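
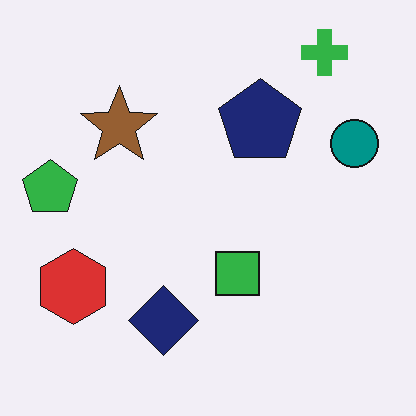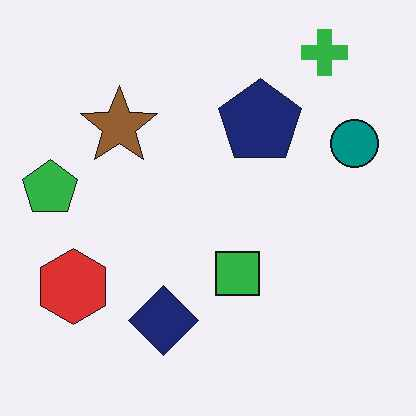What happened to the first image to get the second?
The transformation is: JPEG-compressed with visible artifacts.

Blocky 8×8 compression artifacts appear around shape edges and the flat background shows ringing — characteristic JPEG degradation.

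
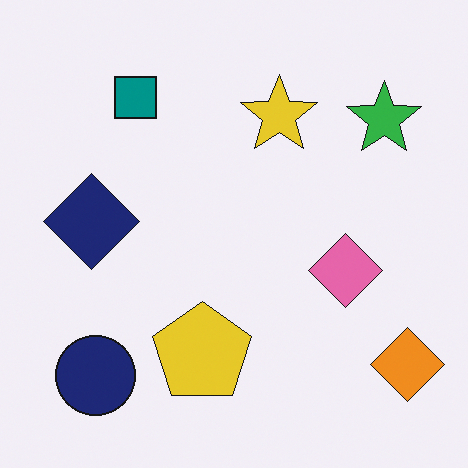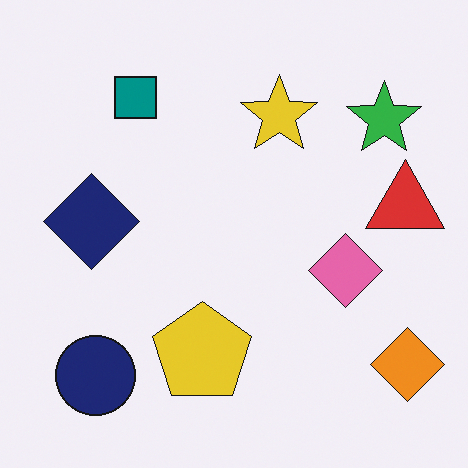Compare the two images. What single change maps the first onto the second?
The image was overlaid with an additional red triangle.

A red triangle appears in the second image that is absent from the first.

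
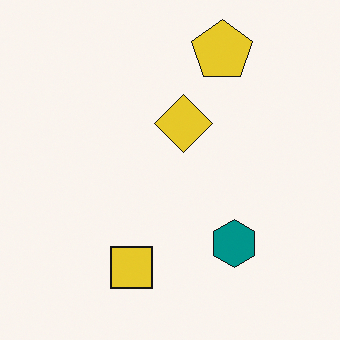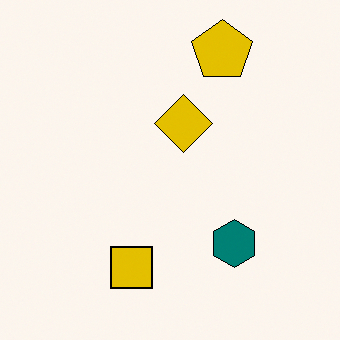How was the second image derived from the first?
Given slightly increased contrast.

Tones are pushed away from mid-grey across the whole image — a global contrast change.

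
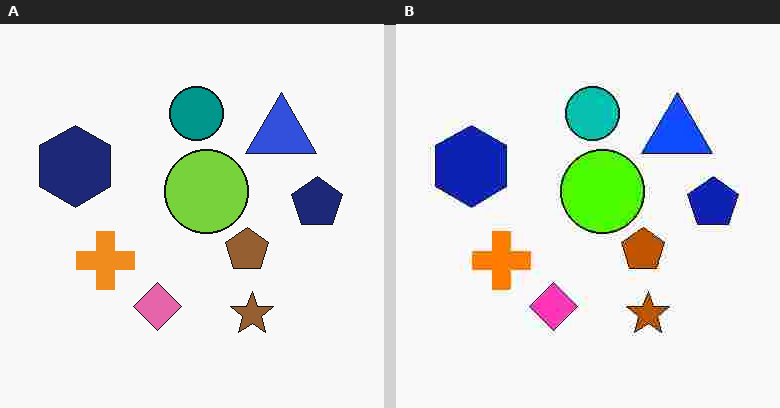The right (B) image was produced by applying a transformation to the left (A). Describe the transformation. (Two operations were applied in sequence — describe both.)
Heavily oversaturated, then degraded with heavy JPEG compression.

All colors are more vivid — a global saturation change. Blocky 8×8 compression artifacts appear around shape edges and the flat background shows ringing — characteristic JPEG degradation.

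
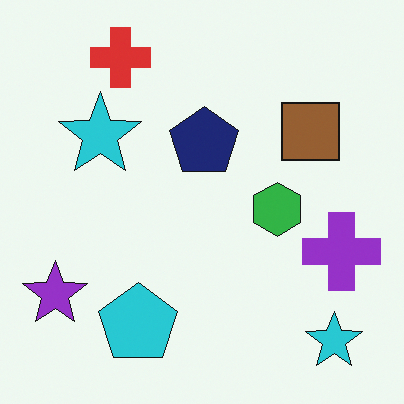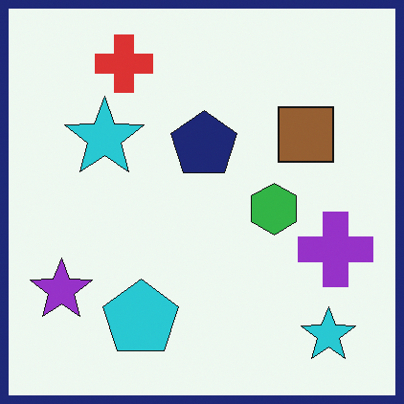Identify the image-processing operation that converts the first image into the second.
It was framed with a navy border.

A solid navy frame runs around the edge of the second image, with the content slightly shrunk inside it.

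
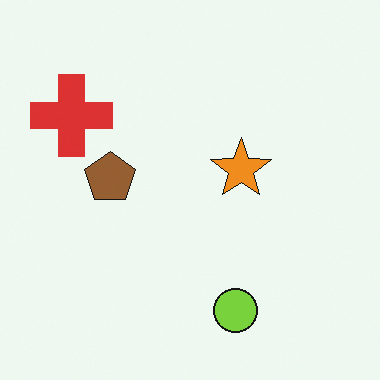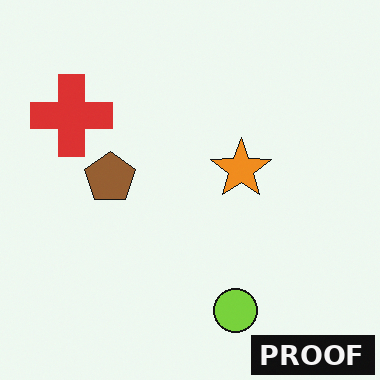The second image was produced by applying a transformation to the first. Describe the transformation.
It was watermarked with the text "PROOF" in the lower-right corner.

A dark label reading "PROOF" appears in the lower-right corner.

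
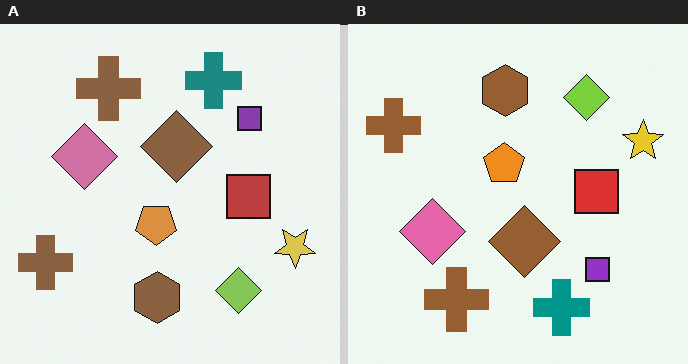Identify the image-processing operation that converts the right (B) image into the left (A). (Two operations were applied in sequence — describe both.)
The image was slightly desaturated, then flipped vertically (top ↔ bottom).

All colors are more muted and greyish — a global saturation change. The teal cross is in the bottom of the right (B) image and the top of the left (A) — shapes on opposite sides of the horizontal midline have swapped in a mirror flip.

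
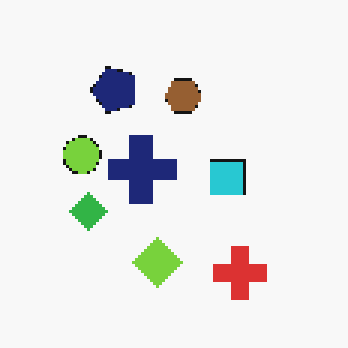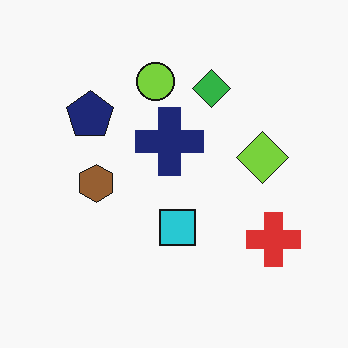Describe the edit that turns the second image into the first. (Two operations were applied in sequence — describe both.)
The image was transposed (reflected across the top-left ↔ bottom-right diagonal), then mildly pixelated.

Shapes have swapped their row and column positions — what was in the top-right is now in the bottom-left — a diagonal reflection. Shapes are reduced to large square blocks; fine edges and outlines are lost — a downscale-then-upscale (mosaic) effect.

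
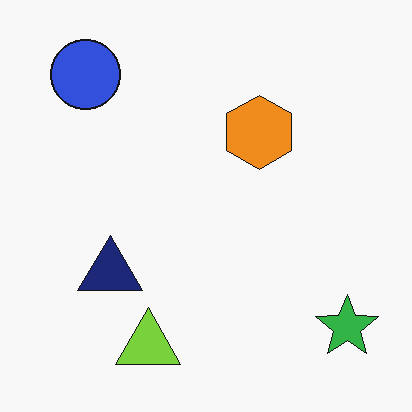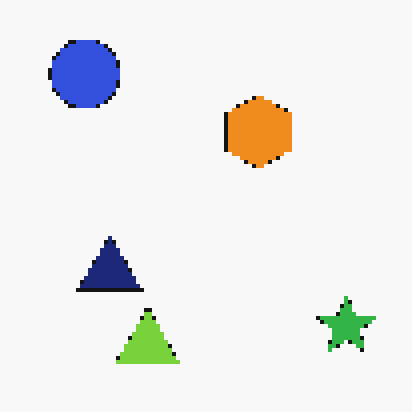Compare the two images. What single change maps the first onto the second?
This is the original image mildly pixelated.

Shapes are reduced to large square blocks; fine edges and outlines are lost — a downscale-then-upscale (mosaic) effect.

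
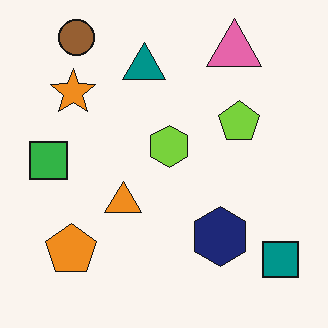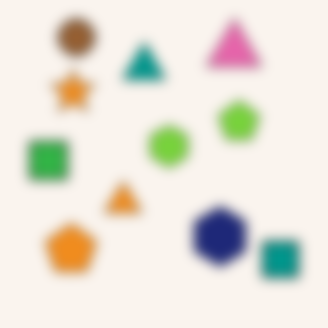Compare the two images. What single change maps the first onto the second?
Heavily blurred.

Shape edges and outlines are uniformly softened across the whole image.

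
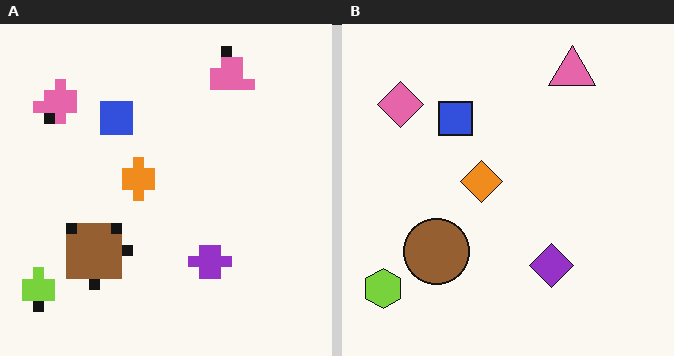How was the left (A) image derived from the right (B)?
The transformation is: coarsely pixelated.

Shapes are reduced to large square blocks; fine edges and outlines are lost — a downscale-then-upscale (mosaic) effect.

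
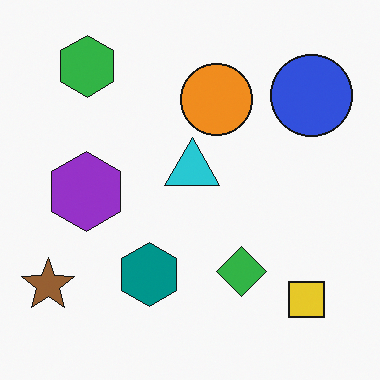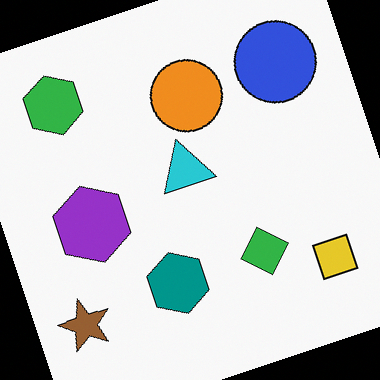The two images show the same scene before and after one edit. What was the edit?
This is the original image rotated counter-clockwise by a clearly visible amount.

Every shape is tilted by the same angle and the image corners show triangular fill wedges — a whole-image rotation by a non-right angle.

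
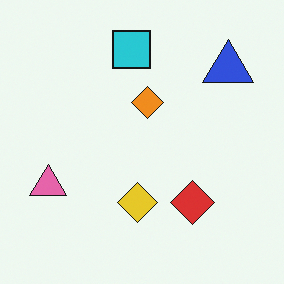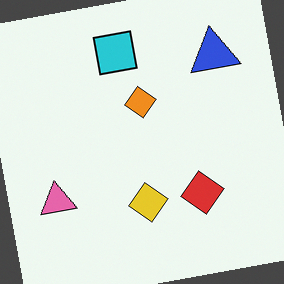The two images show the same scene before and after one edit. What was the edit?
The transformation is: rotated counter-clockwise by a small amount.

Every shape is tilted by the same angle and the image corners show triangular fill wedges — a whole-image rotation by a non-right angle.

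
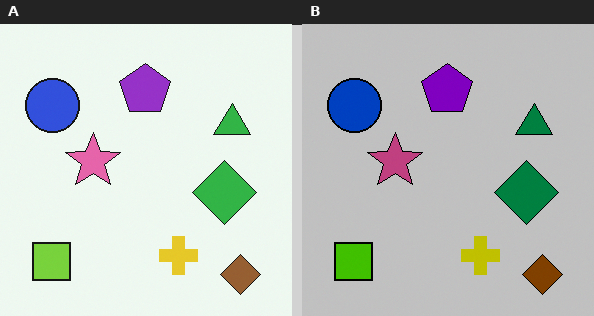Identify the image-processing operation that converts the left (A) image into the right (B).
The transformation is: aggressively posterized.

Each flat color has snapped to a coarser quantized level — most visibly, the near-white background has dropped to a flat grey.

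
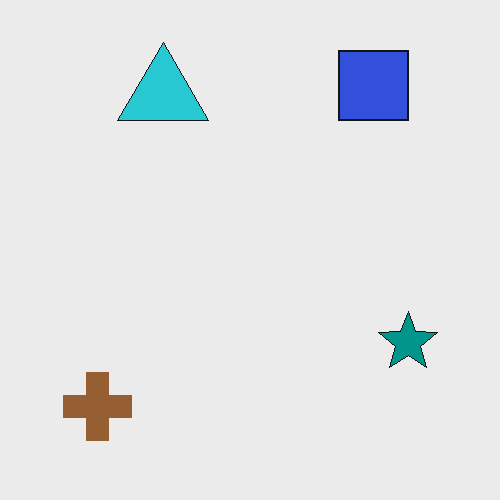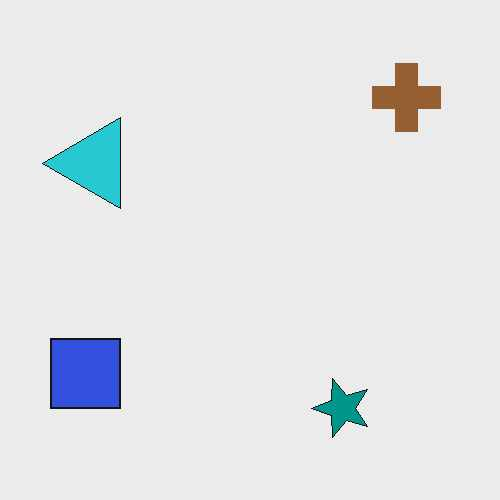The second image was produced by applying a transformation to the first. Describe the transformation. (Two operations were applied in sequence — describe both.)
The image was transposed (reflected across the top-left ↔ bottom-right diagonal), then given moderate JPEG compression.

Shapes have swapped their row and column positions — what was in the top-right is now in the bottom-left — a diagonal reflection. Blocky 8×8 compression artifacts appear around shape edges and the flat background shows ringing — characteristic JPEG degradation.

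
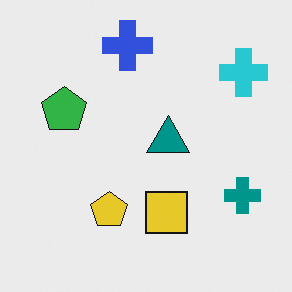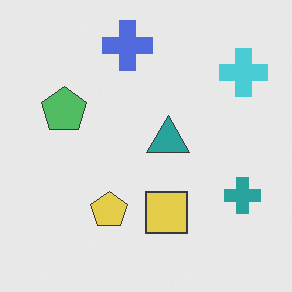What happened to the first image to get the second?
Given slightly reduced contrast.

Tones are pushed toward mid-grey across the whole image — a global contrast change.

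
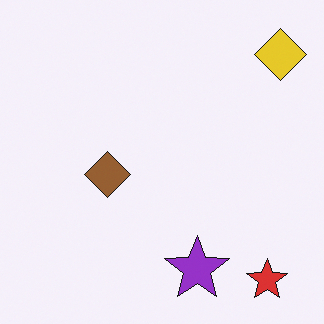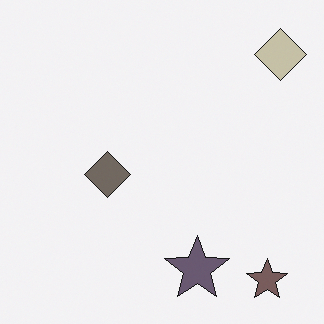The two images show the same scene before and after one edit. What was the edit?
Made much more muted (saturation change).

All colors are more muted and greyish — a global saturation change.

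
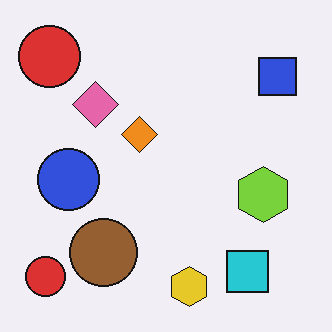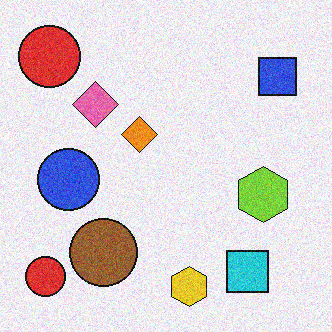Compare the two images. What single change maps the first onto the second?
The image was degraded with visible gaussian noise.

Random speckle covers the whole image, including the flat background.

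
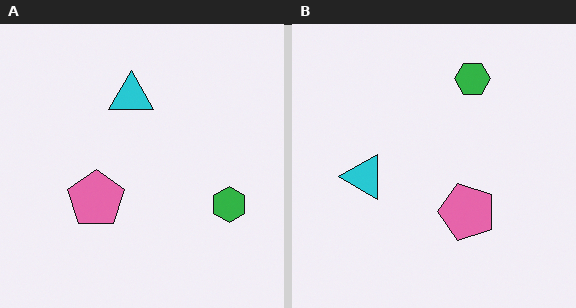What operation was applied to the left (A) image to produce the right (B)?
It was rotated 90° counter-clockwise.

The green hexagon sits in the right of the left (A) image and the top of the right (B) — consistent with a whole-image 90° counter-clockwise rotation.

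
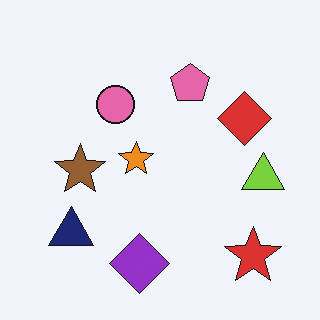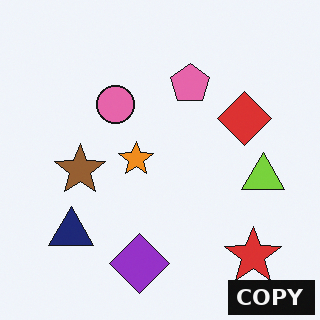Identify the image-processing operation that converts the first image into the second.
The transformation is: watermarked with the text "COPY" in the lower-right corner.

A dark label reading "COPY" appears in the lower-right corner.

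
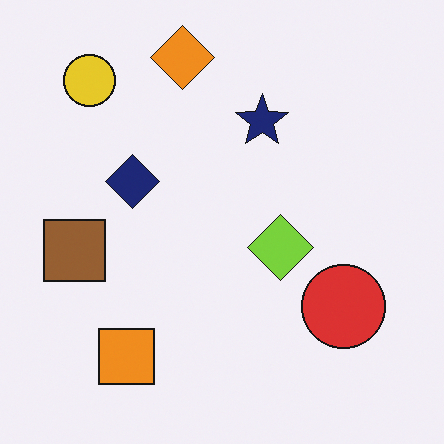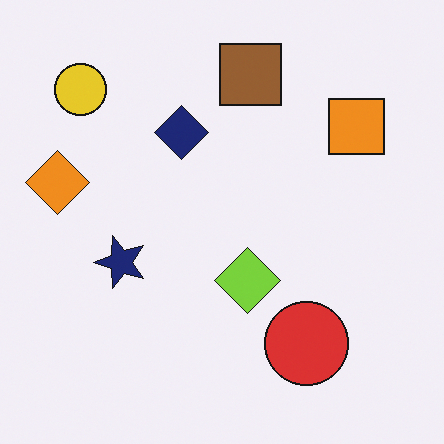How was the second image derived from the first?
This is the original image transposed (reflected across the top-left ↔ bottom-right diagonal).

Shapes have swapped their row and column positions — what was in the top-right is now in the bottom-left — a diagonal reflection.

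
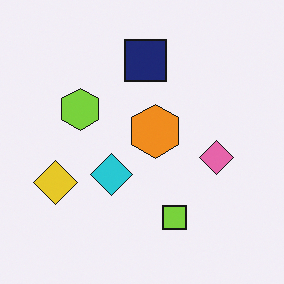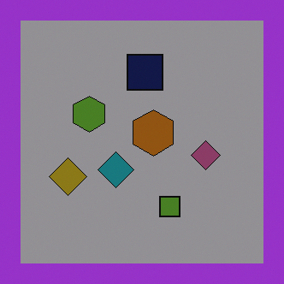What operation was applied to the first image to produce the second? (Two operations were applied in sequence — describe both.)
The second image is the first substantially darkened, then framed with a purple border.

Every pixel — background and shapes alike — is uniformly darkened. A solid purple frame runs around the edge of the second image, with the content slightly shrunk inside it.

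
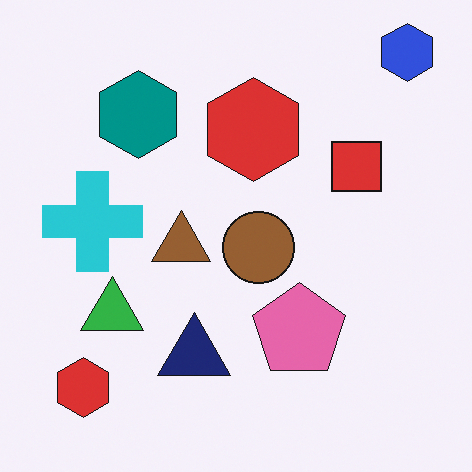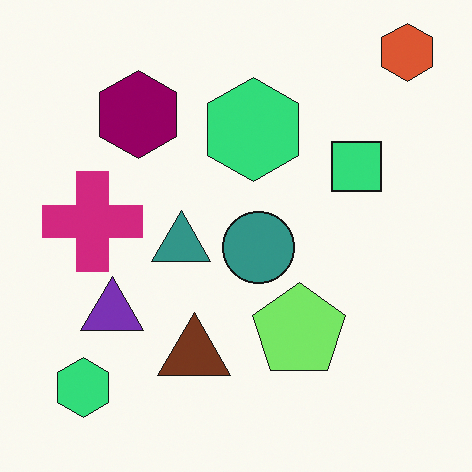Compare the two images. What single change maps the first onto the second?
This is the original image hue-shifted by a moderate amount.

Every shape's color has rotated by the same amount around the hue wheel — a uniform hue shift.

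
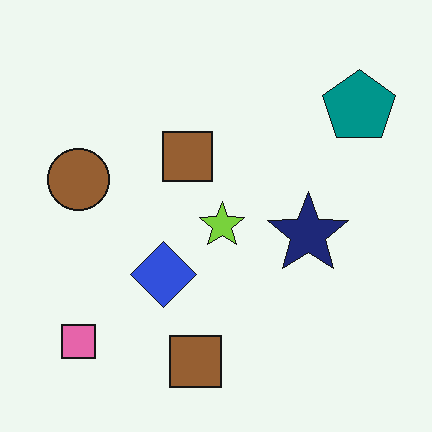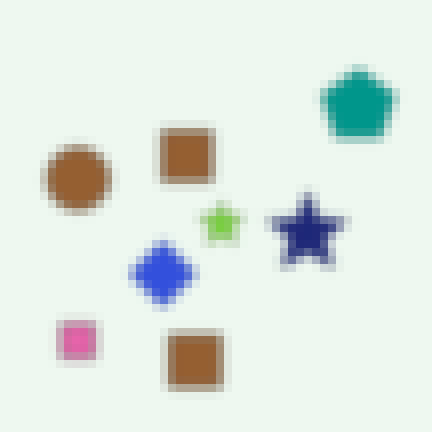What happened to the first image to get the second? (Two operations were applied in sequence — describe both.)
This is the original image noticeably gaussian-blurred, then moderately pixelated.

Shape edges and outlines are uniformly softened across the whole image. Shapes are reduced to large square blocks; fine edges and outlines are lost — a downscale-then-upscale (mosaic) effect.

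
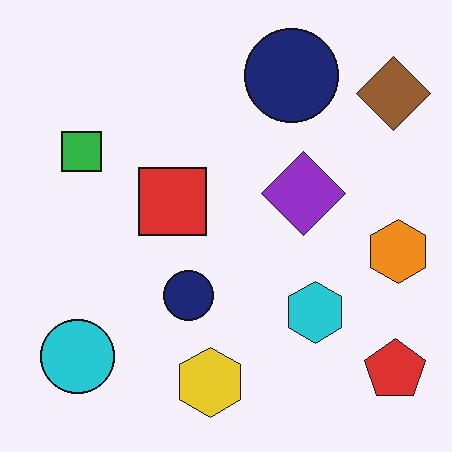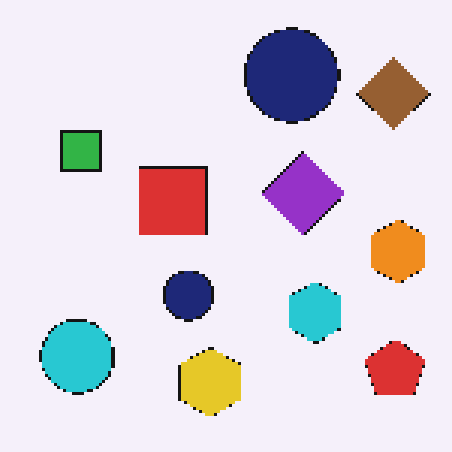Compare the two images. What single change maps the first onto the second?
The transformation is: mildly pixelated.

Shapes are reduced to large square blocks; fine edges and outlines are lost — a downscale-then-upscale (mosaic) effect.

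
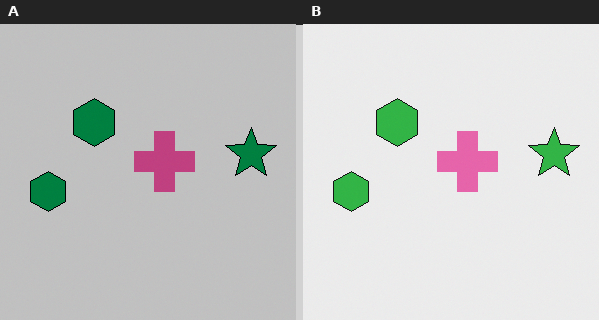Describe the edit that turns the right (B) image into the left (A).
This is the original image heavily posterized to just a handful of flat colors.

Each flat color has snapped to a coarser quantized level — most visibly, the near-white background has dropped to a flat grey.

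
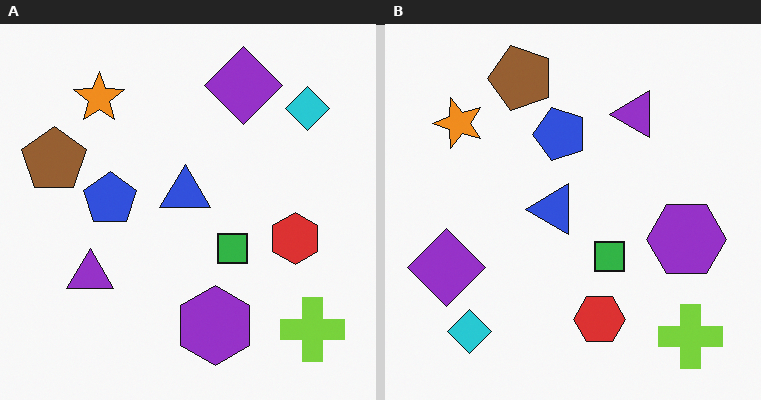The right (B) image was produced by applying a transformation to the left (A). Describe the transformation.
The transformation is: transposed (reflected across the top-left ↔ bottom-right diagonal).

Shapes have swapped their row and column positions — what was in the top-right is now in the bottom-left — a diagonal reflection.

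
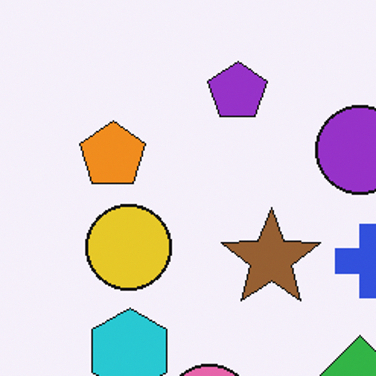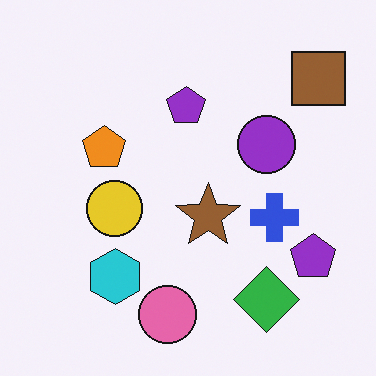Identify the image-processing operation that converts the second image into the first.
The image was cropped to a modestly smaller region and rescaled.

The visible shapes are larger and the field of view is narrower; shapes near the original edges may be partly or wholly outside the frame — a crop-and-rescale.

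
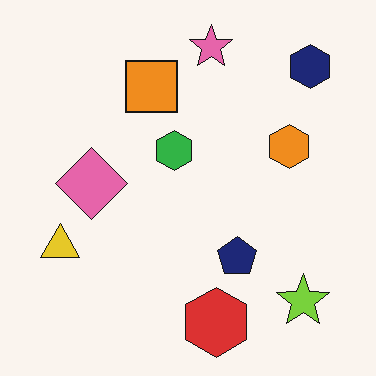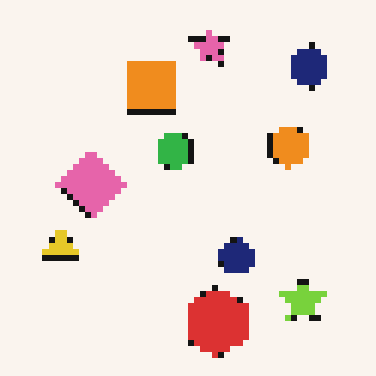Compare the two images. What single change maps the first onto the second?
This is the original image moderately pixelated.

Shapes are reduced to large square blocks; fine edges and outlines are lost — a downscale-then-upscale (mosaic) effect.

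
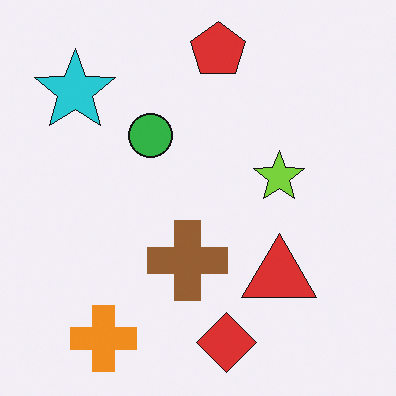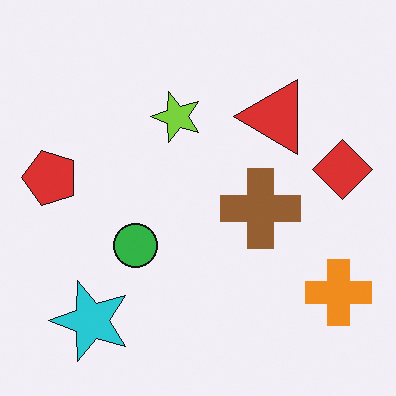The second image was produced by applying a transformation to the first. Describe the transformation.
The image was rotated 90° counter-clockwise.

The orange cross sits in the bottom-left of the first image and the bottom-right of the second — consistent with a whole-image 90° counter-clockwise rotation.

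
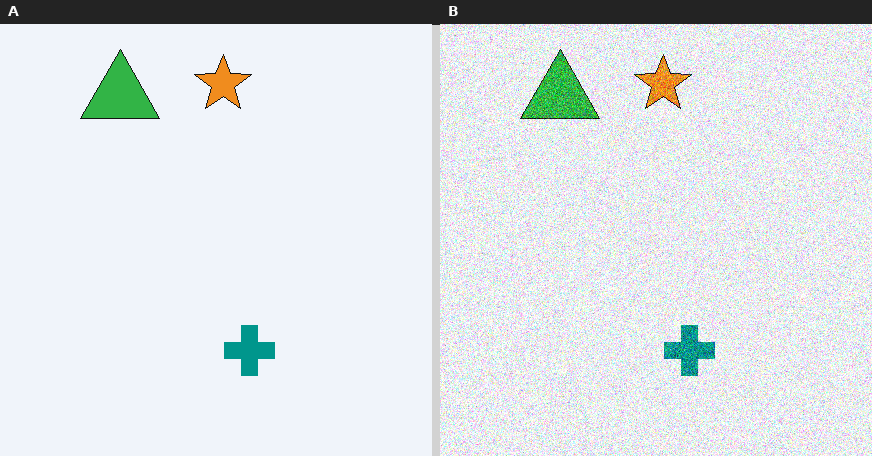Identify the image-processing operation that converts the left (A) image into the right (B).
The image was degraded with a thick layer of grain.

Random speckle covers the whole image, including the flat background.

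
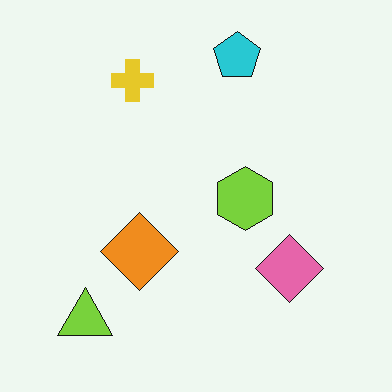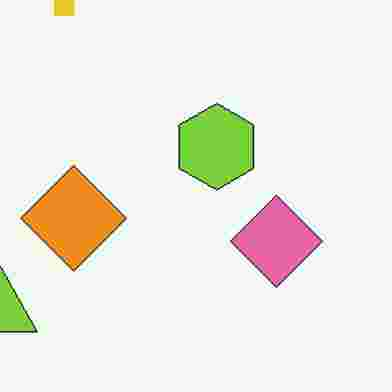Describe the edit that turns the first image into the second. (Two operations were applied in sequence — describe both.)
The second image is the first cropped to a modestly smaller region and rescaled, then heavily JPEG-compressed with obvious blocking artifacts.

The visible shapes are larger and the field of view is narrower; shapes near the original edges may be partly or wholly outside the frame — a crop-and-rescale. Blocky 8×8 compression artifacts appear around shape edges and the flat background shows ringing — characteristic JPEG degradation.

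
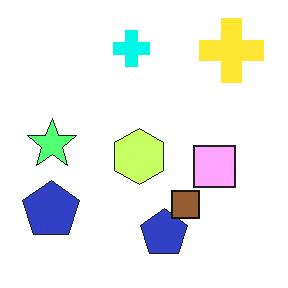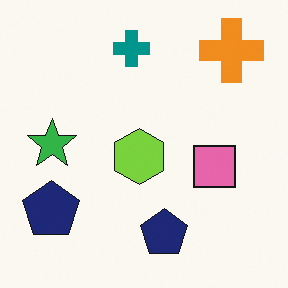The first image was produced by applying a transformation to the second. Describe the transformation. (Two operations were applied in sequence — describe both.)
The image was noticeably brightened, then overlaid with an additional brown square.

Every pixel — background and shapes alike — is uniformly brightened. A brown square appears in the first image that is absent from the second.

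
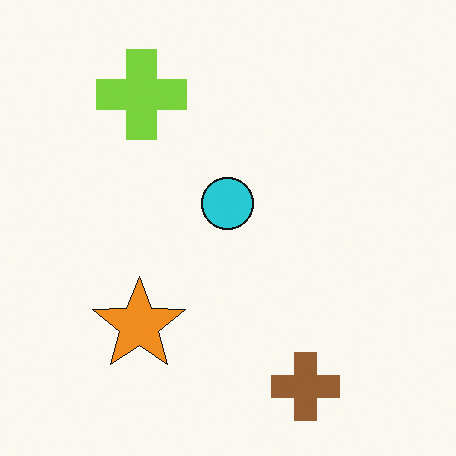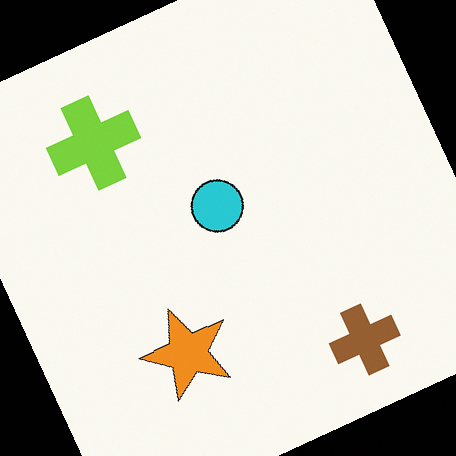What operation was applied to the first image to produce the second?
The image was rotated counter-clockwise by a moderate amount.

Every shape is tilted by the same angle and the image corners show triangular fill wedges — a whole-image rotation by a non-right angle.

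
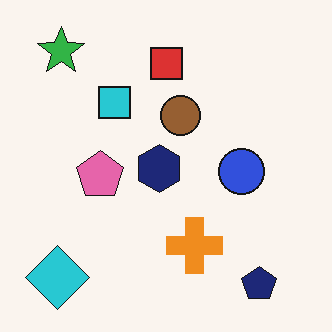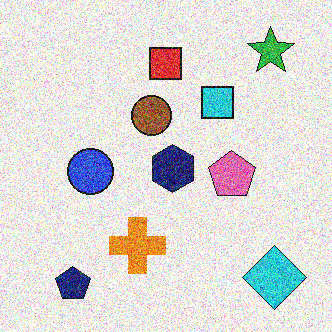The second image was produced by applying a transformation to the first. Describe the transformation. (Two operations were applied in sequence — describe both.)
It was flipped horizontally (left ↔ right), then degraded with heavy additive noise.

The cyan diamond is in the bottom-left of the first image and the bottom-right of the second — shapes on opposite sides of the vertical midline have swapped in a mirror flip. Random speckle covers the whole image, including the flat background.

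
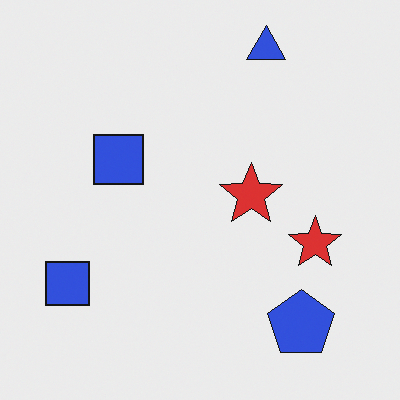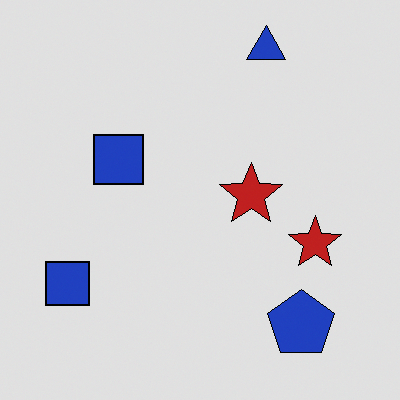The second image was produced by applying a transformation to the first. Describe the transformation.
The second image is the first moderately posterized.

Each flat color has snapped to a coarser quantized level — most visibly, the near-white background has dropped to a flat grey.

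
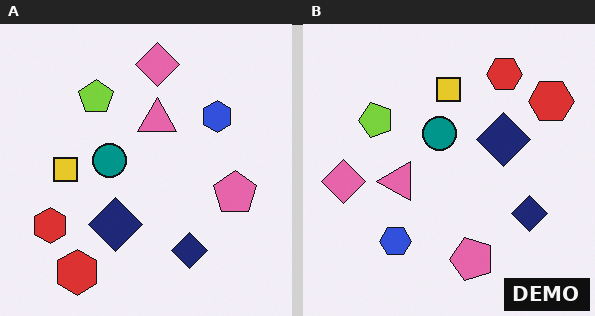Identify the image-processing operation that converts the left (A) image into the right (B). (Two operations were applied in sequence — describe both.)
This is the original image transposed (reflected across the top-left ↔ bottom-right diagonal), then watermarked with the text "DEMO" in the lower-right corner.

Shapes have swapped their row and column positions — what was in the top-right is now in the bottom-left — a diagonal reflection. A dark label reading "DEMO" appears in the lower-right corner.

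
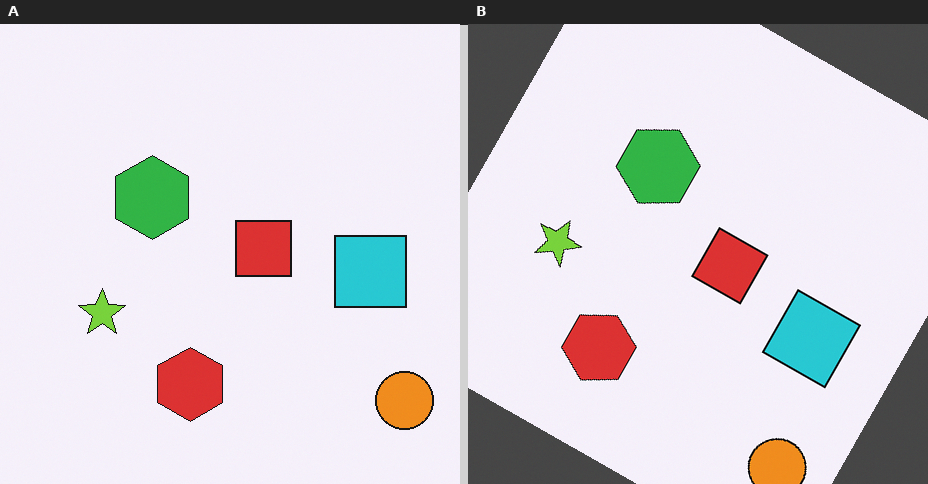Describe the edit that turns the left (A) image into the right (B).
The right (B) image is the left (A) rotated clockwise by a moderate amount.

Every shape is tilted by the same angle and the image corners show triangular fill wedges — a whole-image rotation by a non-right angle.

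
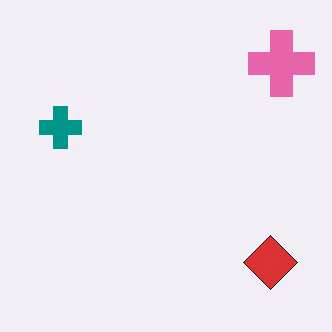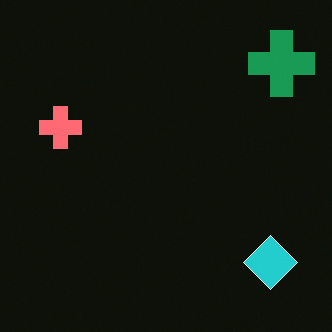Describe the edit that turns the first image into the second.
This is the original image color-inverted (negative).

The light background has become dark and every shape's color is its complement — a photographic negative.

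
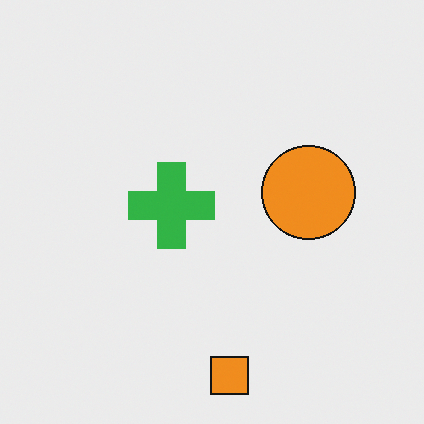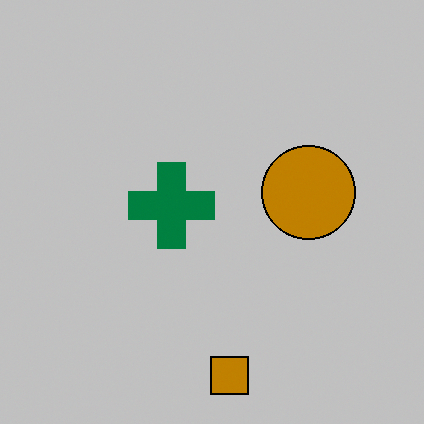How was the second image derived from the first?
The transformation is: heavily posterized to just a handful of flat colors.

Each flat color has snapped to a coarser quantized level — most visibly, the near-white background has dropped to a flat grey.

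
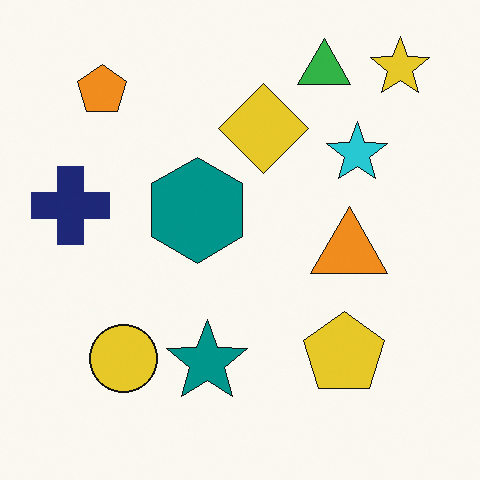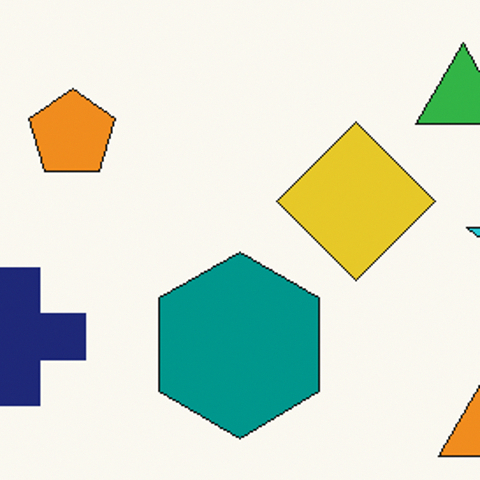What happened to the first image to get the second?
This is the original image cropped tightly and scaled back up.

The visible shapes are larger and the field of view is narrower; shapes near the original edges may be partly or wholly outside the frame — a crop-and-rescale.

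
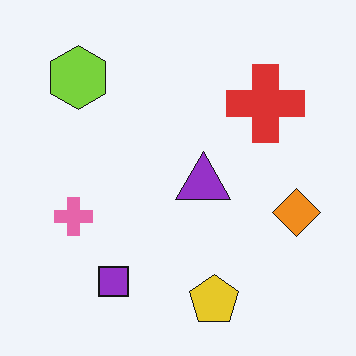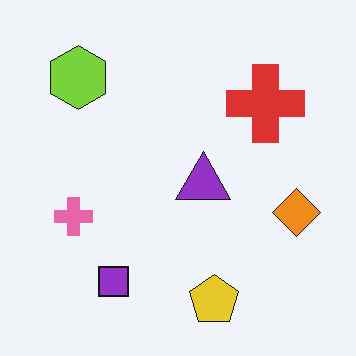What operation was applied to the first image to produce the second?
The second image is the first given moderate JPEG compression.

Blocky 8×8 compression artifacts appear around shape edges and the flat background shows ringing — characteristic JPEG degradation.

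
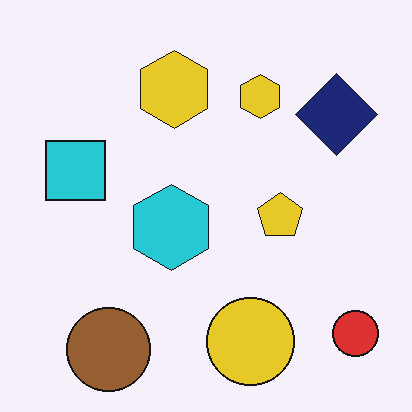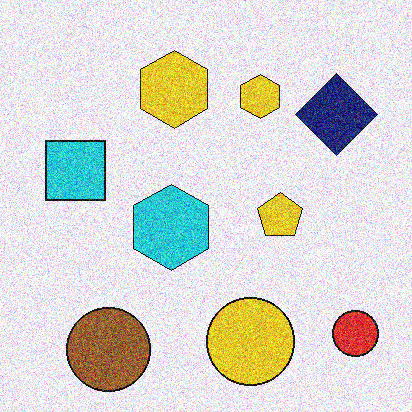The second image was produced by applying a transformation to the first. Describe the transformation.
The transformation is: degraded with strong gaussian noise.

Random speckle covers the whole image, including the flat background.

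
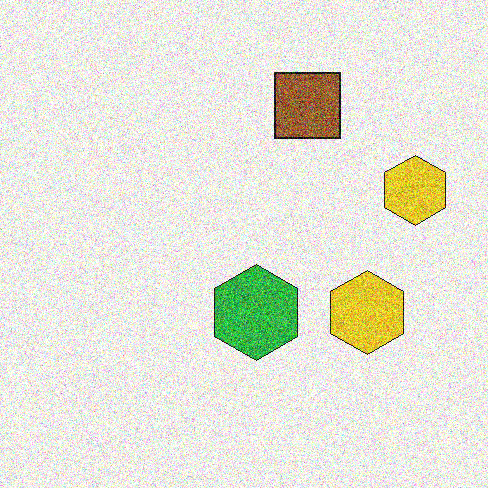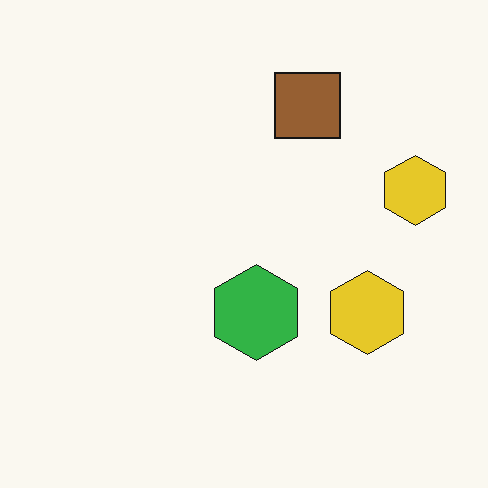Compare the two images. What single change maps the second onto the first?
The transformation is: degraded with a thick layer of grain.

Random speckle covers the whole image, including the flat background.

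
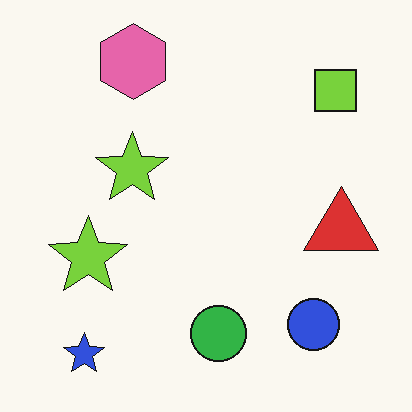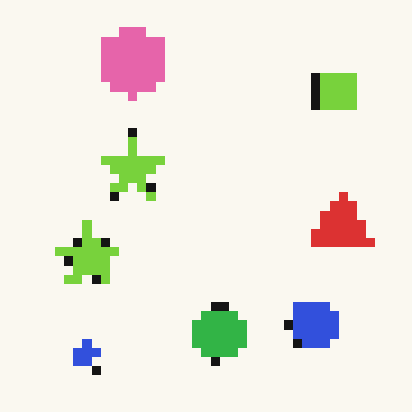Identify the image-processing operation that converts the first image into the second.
This is the original image coarsely pixelated.

Shapes are reduced to large square blocks; fine edges and outlines are lost — a downscale-then-upscale (mosaic) effect.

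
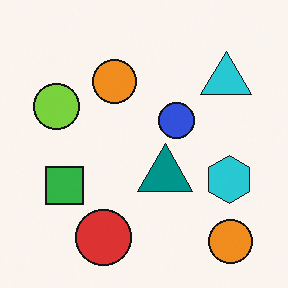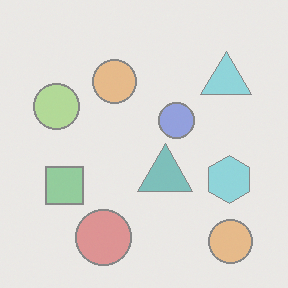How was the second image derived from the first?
The transformation is: washed out (contrast reduced).

Tones are pushed toward mid-grey across the whole image — a global contrast change.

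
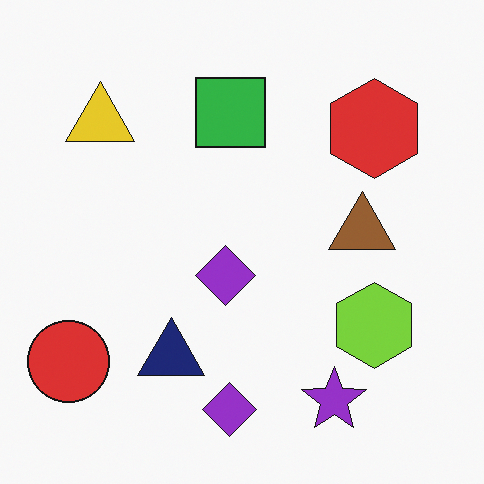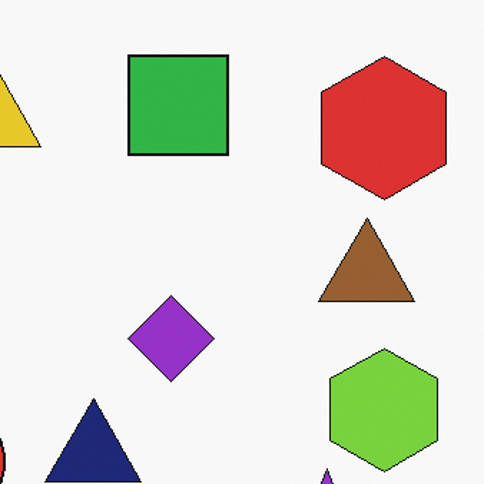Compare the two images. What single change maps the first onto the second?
Cropped slightly and scaled back up.

The visible shapes are larger and the field of view is narrower; shapes near the original edges may be partly or wholly outside the frame — a crop-and-rescale.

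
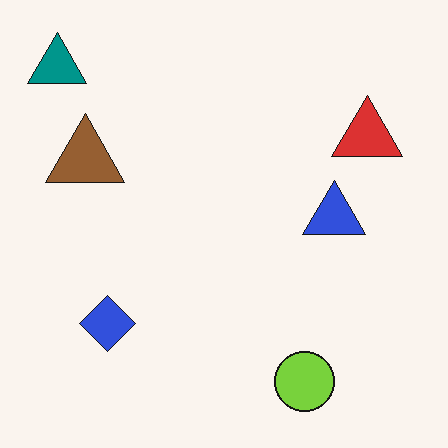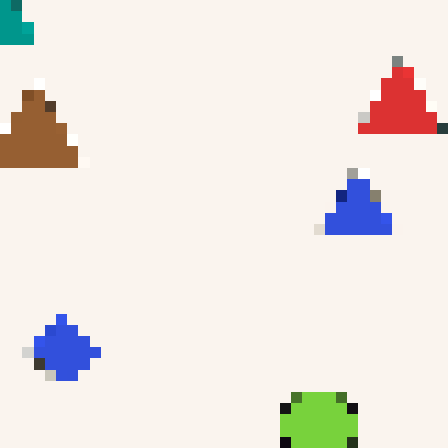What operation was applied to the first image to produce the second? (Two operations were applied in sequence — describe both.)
It was cropped to a modestly smaller region and rescaled, then heavily pixelated into large blocks.

The visible shapes are larger and the field of view is narrower; shapes near the original edges may be partly or wholly outside the frame — a crop-and-rescale. Shapes are reduced to large square blocks; fine edges and outlines are lost — a downscale-then-upscale (mosaic) effect.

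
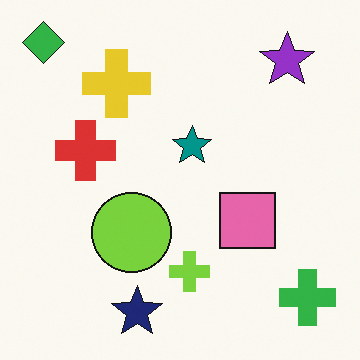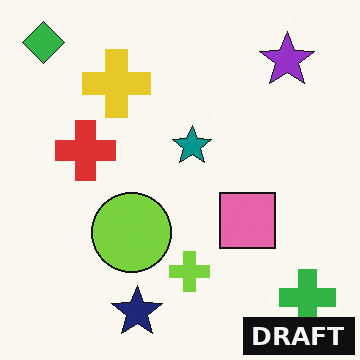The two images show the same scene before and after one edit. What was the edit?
Watermarked with the text "DRAFT" in the lower-right corner.

A dark label reading "DRAFT" appears in the lower-right corner.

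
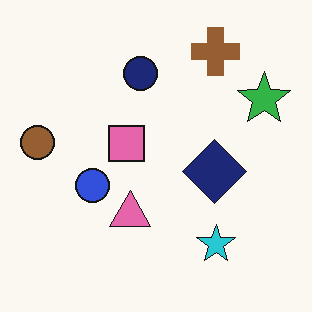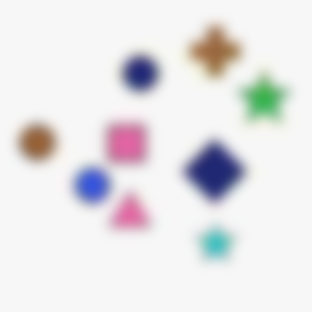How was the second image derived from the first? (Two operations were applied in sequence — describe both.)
Degraded with heavy JPEG compression, then strongly gaussian-blurred.

Blocky 8×8 compression artifacts appear around shape edges and the flat background shows ringing — characteristic JPEG degradation. Shape edges and outlines are uniformly softened across the whole image.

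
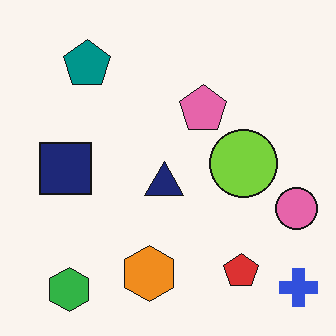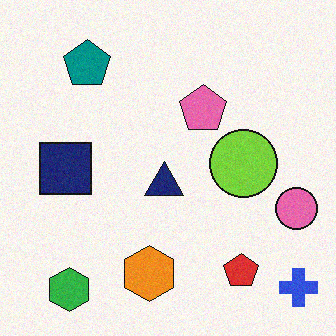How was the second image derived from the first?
The image was degraded with subtle gaussian noise.

Random speckle covers the whole image, including the flat background.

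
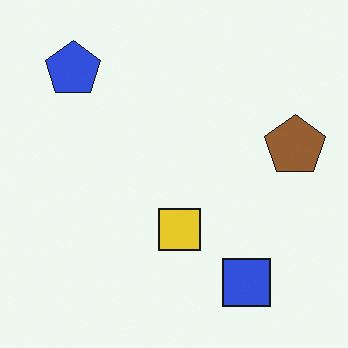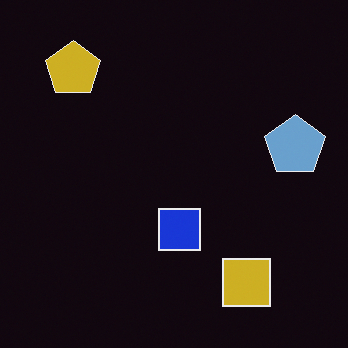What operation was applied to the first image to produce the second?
This is the original image color-inverted (negative).

The light background has become dark and every shape's color is its complement — a photographic negative.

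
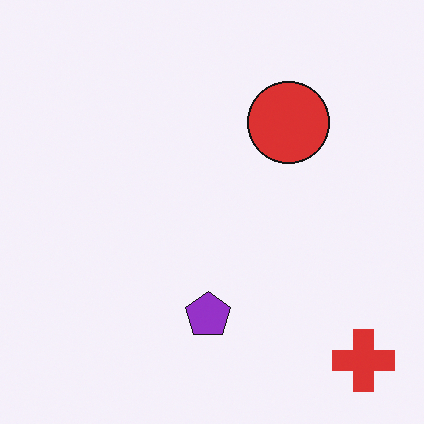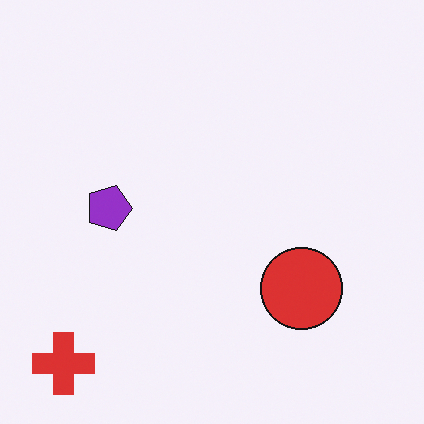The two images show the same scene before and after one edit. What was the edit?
It was rotated 90° clockwise.

The red cross sits in the bottom-right of the first image and the bottom-left of the second — consistent with a whole-image 90° clockwise rotation.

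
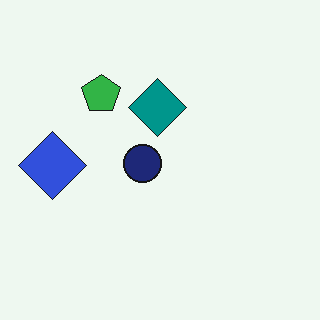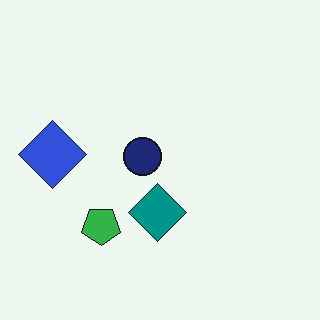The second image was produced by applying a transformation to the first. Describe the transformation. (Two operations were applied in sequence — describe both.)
The image was JPEG-compressed with visible artifacts, then flipped vertically (top ↔ bottom).

Blocky 8×8 compression artifacts appear around shape edges and the flat background shows ringing — characteristic JPEG degradation. The green pentagon is in the top-left of the first image and the bottom-left of the second — shapes on opposite sides of the horizontal midline have swapped in a mirror flip.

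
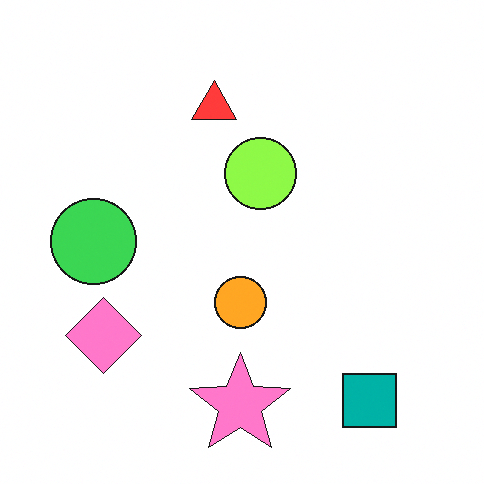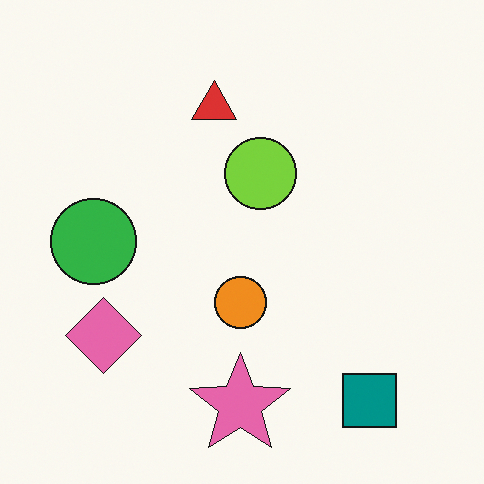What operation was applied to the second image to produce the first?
This is the original image slightly brightened.

Every pixel — background and shapes alike — is uniformly brightened.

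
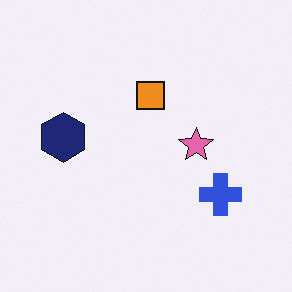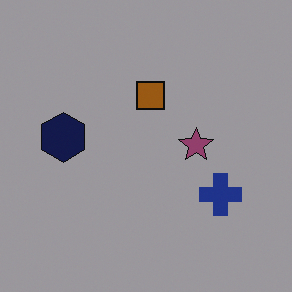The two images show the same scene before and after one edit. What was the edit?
The second image is the first darkened a lot.

Every pixel — background and shapes alike — is uniformly darkened.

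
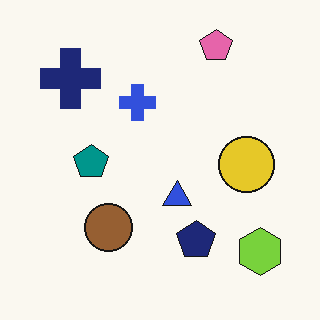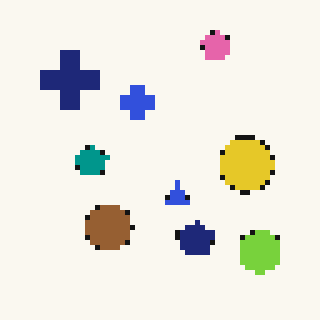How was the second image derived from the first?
This is the original image mildly pixelated.

Shapes are reduced to large square blocks; fine edges and outlines are lost — a downscale-then-upscale (mosaic) effect.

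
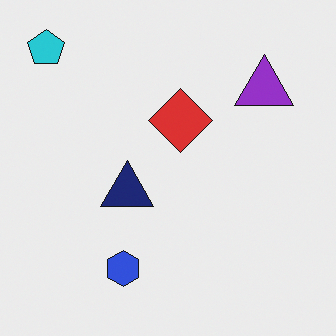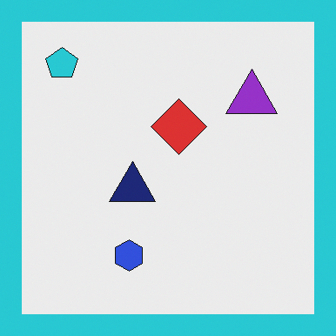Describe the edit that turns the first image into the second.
The image was framed with a cyan border.

A solid cyan frame runs around the edge of the second image, with the content slightly shrunk inside it.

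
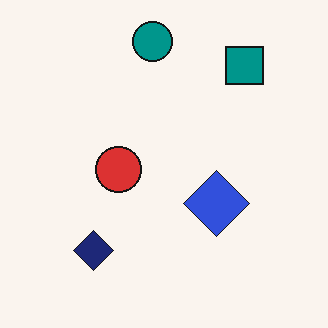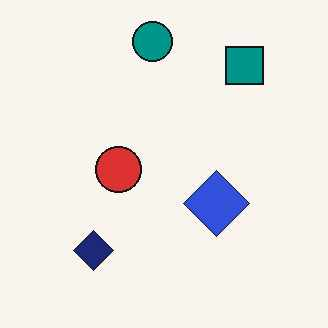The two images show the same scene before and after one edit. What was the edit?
It was JPEG-compressed with visible artifacts.

Blocky 8×8 compression artifacts appear around shape edges and the flat background shows ringing — characteristic JPEG degradation.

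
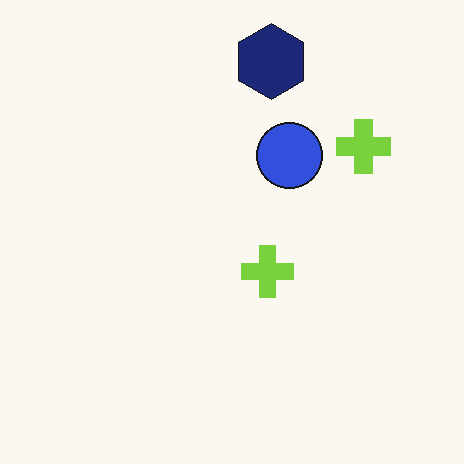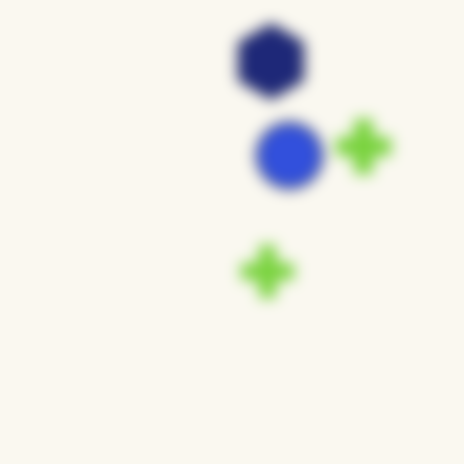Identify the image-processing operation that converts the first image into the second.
The image was strongly gaussian-blurred.

Shape edges and outlines are uniformly softened across the whole image.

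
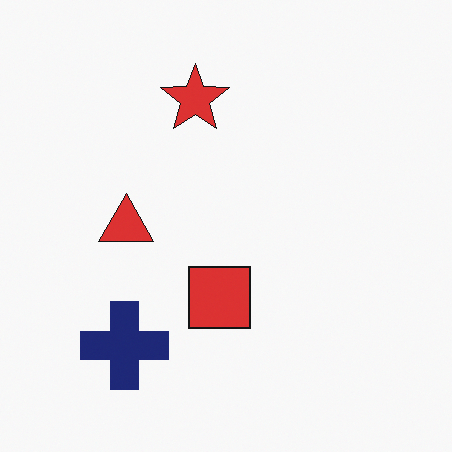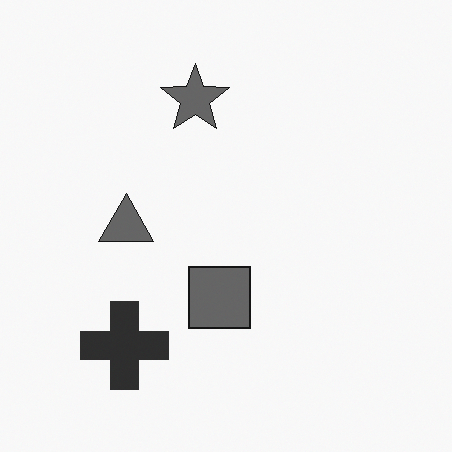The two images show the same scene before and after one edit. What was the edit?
Converted to grayscale.

All color is removed — every shape is now a shade of grey.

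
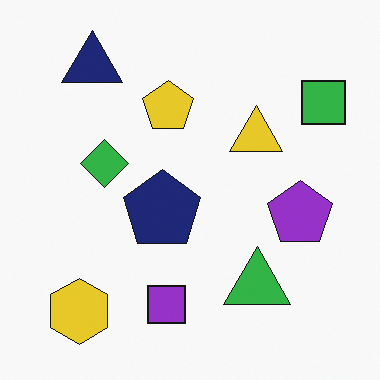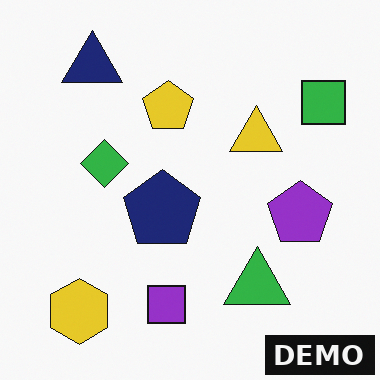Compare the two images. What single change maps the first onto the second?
This is the original image watermarked with the text "DEMO" in the lower-right corner.

A dark label reading "DEMO" appears in the lower-right corner.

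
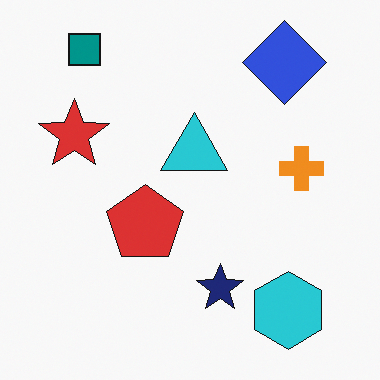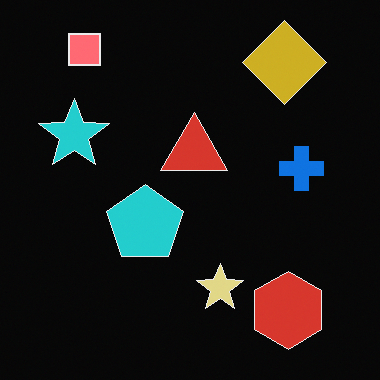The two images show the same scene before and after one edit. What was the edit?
It was color-inverted (negative).

The light background has become dark and every shape's color is its complement — a photographic negative.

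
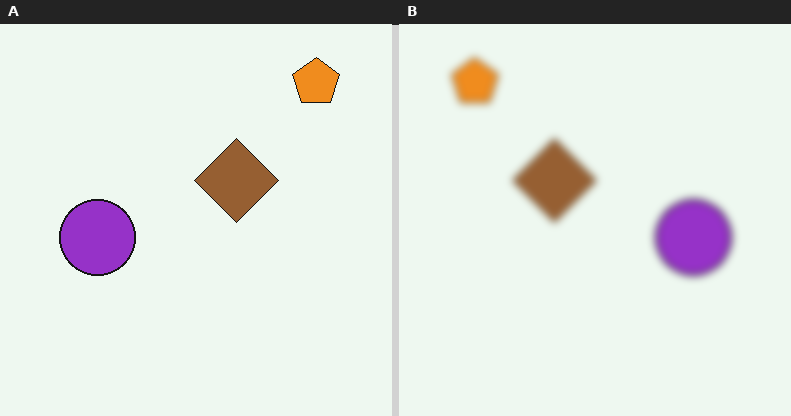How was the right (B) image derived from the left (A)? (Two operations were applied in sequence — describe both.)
This is the original image flipped horizontally (left ↔ right), then moderately blurred.

The orange pentagon is in the top-right of the left (A) image and the top-left of the right (B) — shapes on opposite sides of the vertical midline have swapped in a mirror flip. Shape edges and outlines are uniformly softened across the whole image.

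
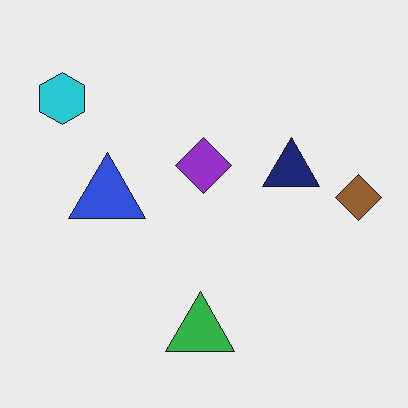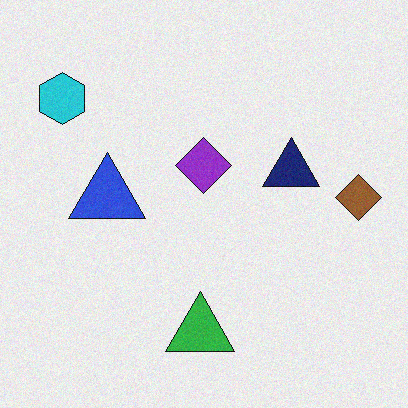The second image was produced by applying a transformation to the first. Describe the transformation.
The second image is the first degraded with subtle gaussian noise.

Random speckle covers the whole image, including the flat background.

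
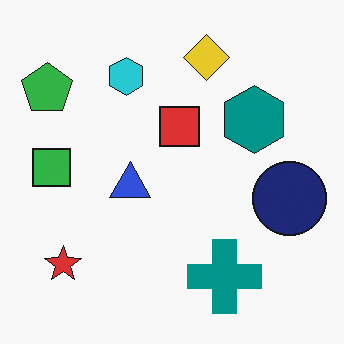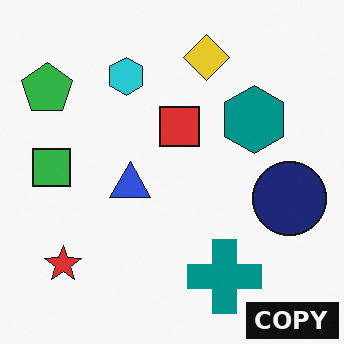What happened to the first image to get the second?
Watermarked with the text "COPY" in the lower-right corner.

A dark label reading "COPY" appears in the lower-right corner.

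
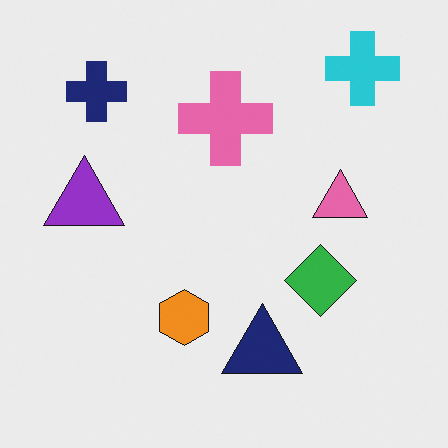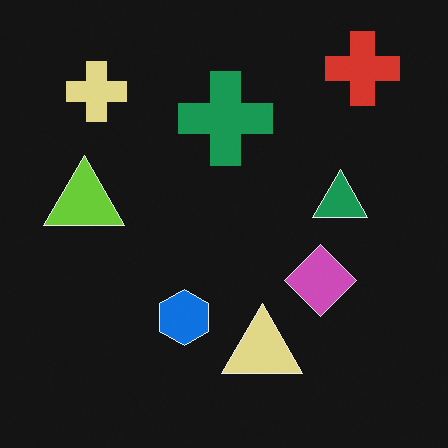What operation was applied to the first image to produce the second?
The second image is the first color-inverted (negative).

The light background has become dark and every shape's color is its complement — a photographic negative.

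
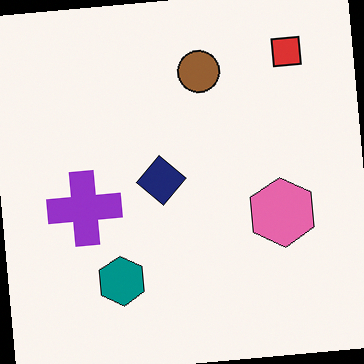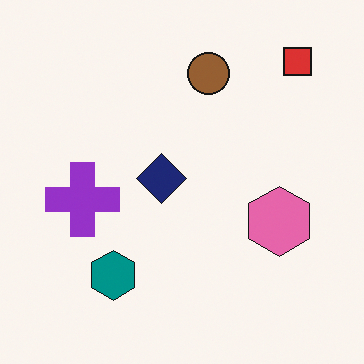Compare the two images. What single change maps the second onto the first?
This is the original image rotated counter-clockwise by a slight angle.

Every shape is tilted by the same angle and the image corners show triangular fill wedges — a whole-image rotation by a non-right angle.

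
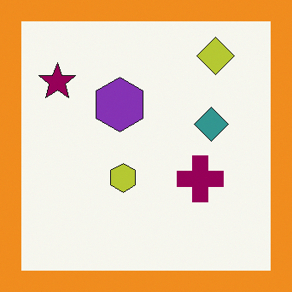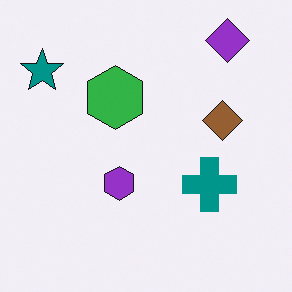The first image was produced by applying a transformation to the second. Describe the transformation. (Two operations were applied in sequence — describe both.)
It was hue-shifted through roughly a third of the color wheel, then framed with a orange border.

Every shape's color has rotated by the same amount around the hue wheel — a uniform hue shift. A solid orange frame runs around the edge of the first image, with the content slightly shrunk inside it.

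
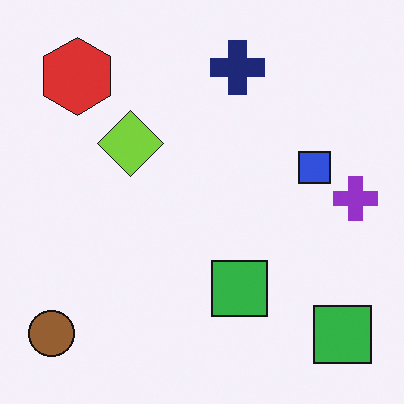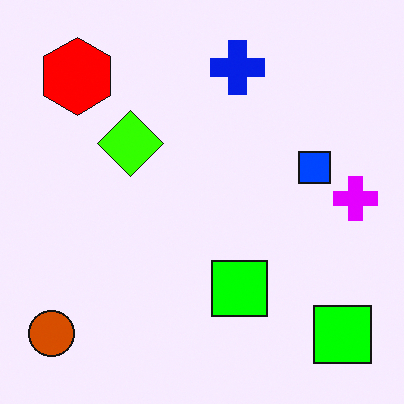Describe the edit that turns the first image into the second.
The second image is the first heavily oversaturated.

All colors are more vivid — a global saturation change.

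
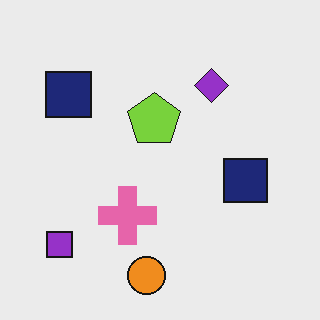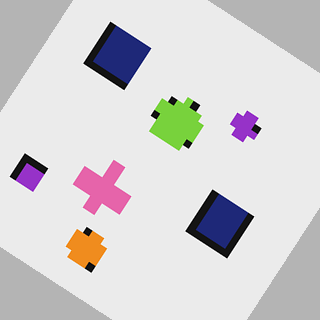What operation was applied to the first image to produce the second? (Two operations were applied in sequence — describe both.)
Pixelated into visible square blocks, then rotated clockwise by a large amount — several tens of degrees.

Shapes are reduced to large square blocks; fine edges and outlines are lost — a downscale-then-upscale (mosaic) effect. Every shape is tilted by the same angle and the image corners show triangular fill wedges — a whole-image rotation by a non-right angle.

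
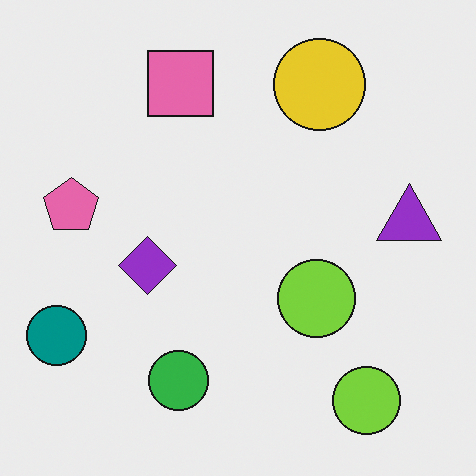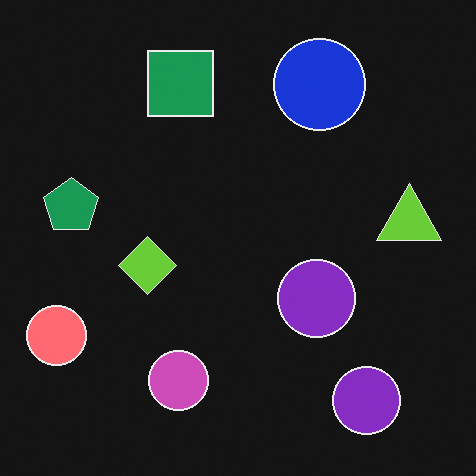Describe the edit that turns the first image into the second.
The transformation is: color-inverted (negative).

The light background has become dark and every shape's color is its complement — a photographic negative.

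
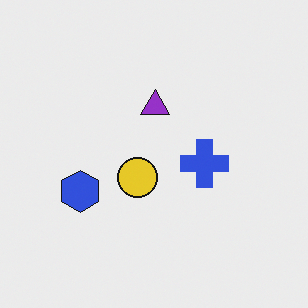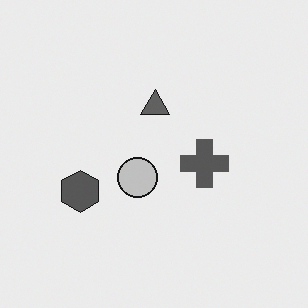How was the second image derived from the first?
The image was converted to grayscale.

All color is removed — every shape is now a shade of grey.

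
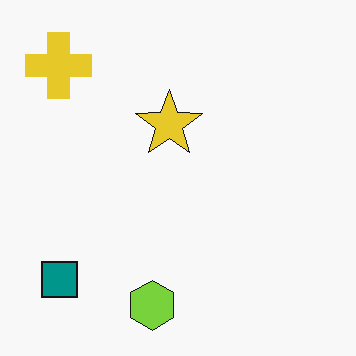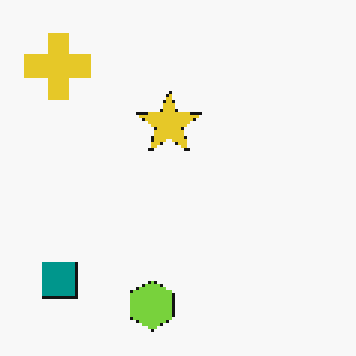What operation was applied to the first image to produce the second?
The transformation is: mildly pixelated.

Shapes are reduced to large square blocks; fine edges and outlines are lost — a downscale-then-upscale (mosaic) effect.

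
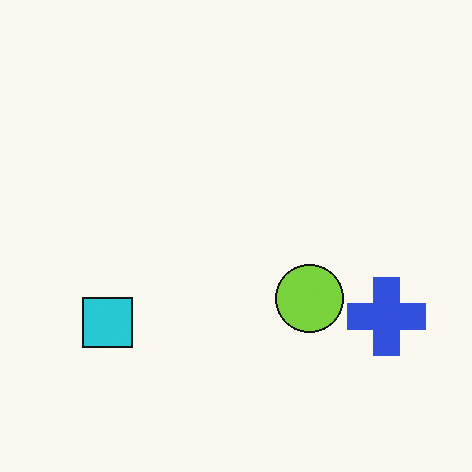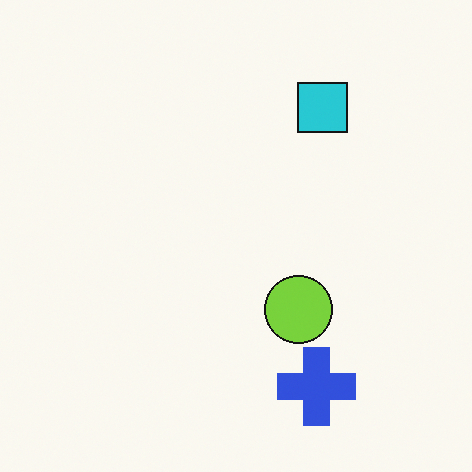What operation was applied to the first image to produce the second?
The second image is the first transposed (reflected across the top-left ↔ bottom-right diagonal).

Shapes have swapped their row and column positions — what was in the top-right is now in the bottom-left — a diagonal reflection.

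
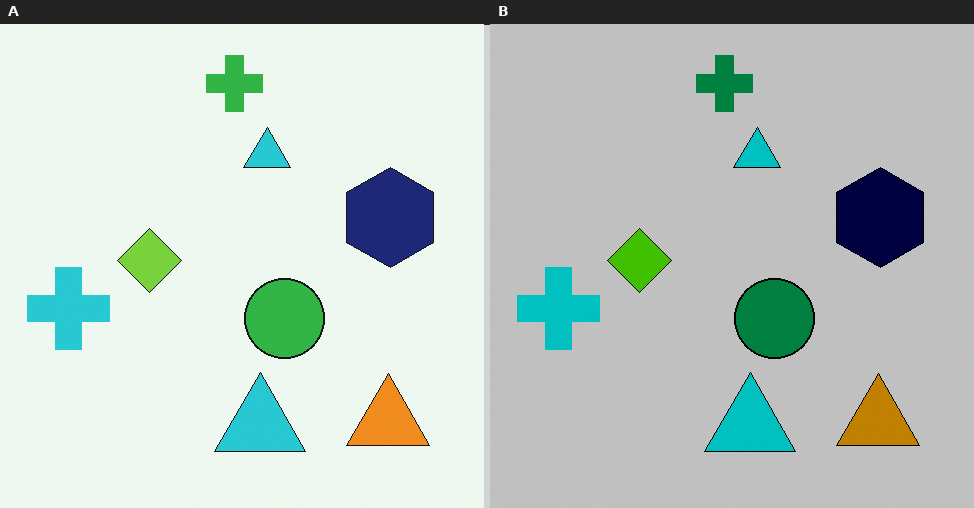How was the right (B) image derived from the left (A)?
This is the original image aggressively posterized.

Each flat color has snapped to a coarser quantized level — most visibly, the near-white background has dropped to a flat grey.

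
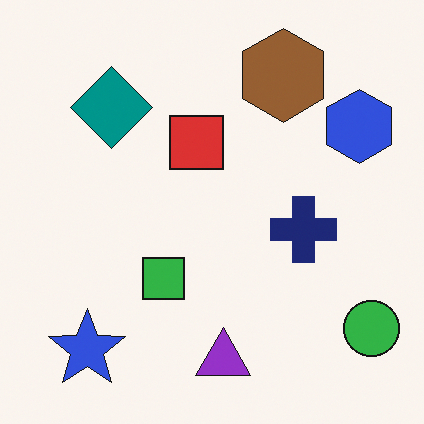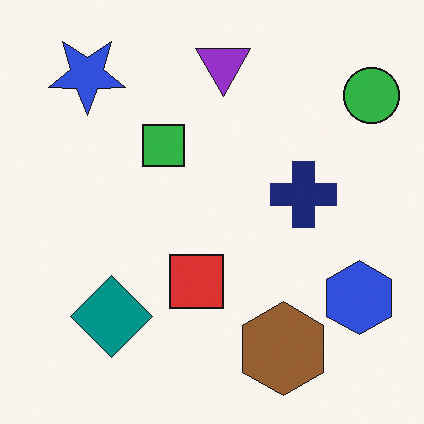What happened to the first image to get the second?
Flipped vertically (top ↔ bottom).

The purple triangle is in the bottom of the first image and the top of the second — shapes on opposite sides of the horizontal midline have swapped in a mirror flip.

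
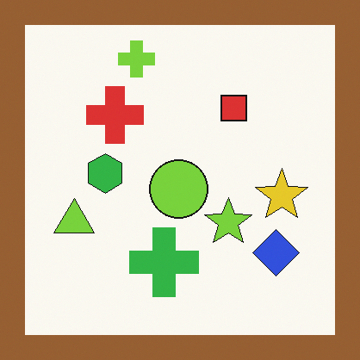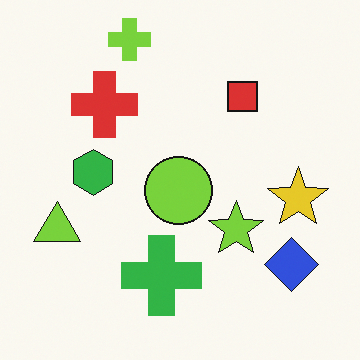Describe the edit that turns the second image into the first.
It was framed with a brown border.

A solid brown frame runs around the edge of the first image, with the content slightly shrunk inside it.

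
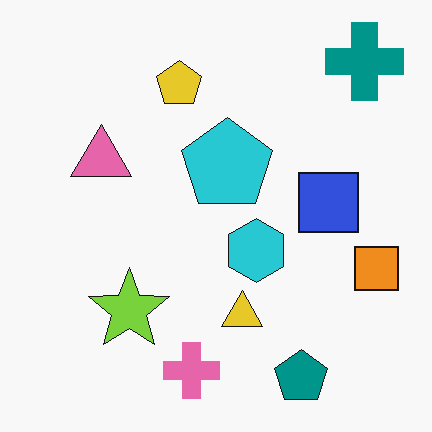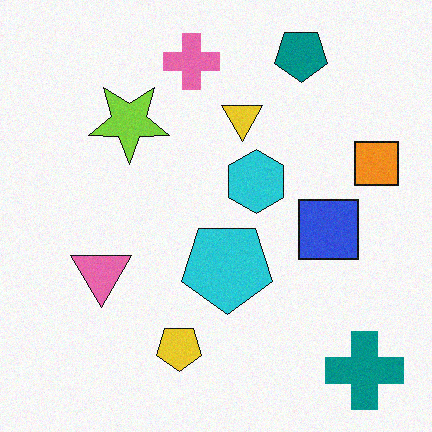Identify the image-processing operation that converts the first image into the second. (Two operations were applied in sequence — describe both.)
The image was flipped vertically (top ↔ bottom), then degraded with subtle gaussian noise.

The teal pentagon is in the bottom-right of the first image and the top-right of the second — shapes on opposite sides of the horizontal midline have swapped in a mirror flip. Random speckle covers the whole image, including the flat background.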